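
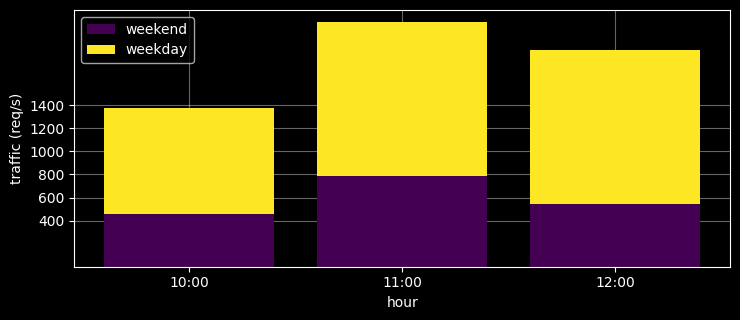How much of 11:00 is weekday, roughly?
≈ 1400

weekday top ≈ 2200, bottom ≈ 800; segment ≈ 1400.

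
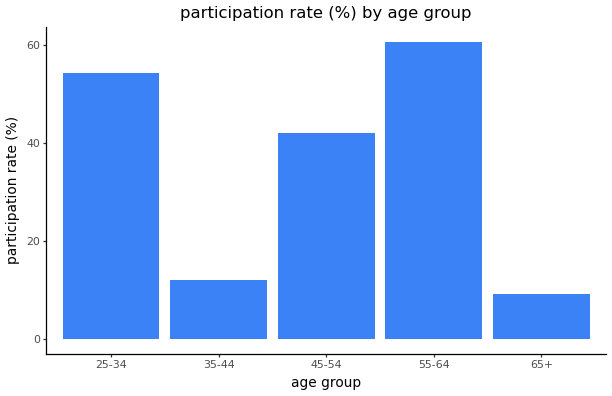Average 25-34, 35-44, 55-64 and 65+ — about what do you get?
(50 + 10 + 60 + 10) / 4 ≈ 32.

≈ 32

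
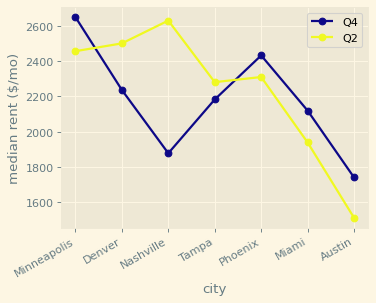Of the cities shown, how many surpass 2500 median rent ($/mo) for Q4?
1

Above 2500: Minneapolis.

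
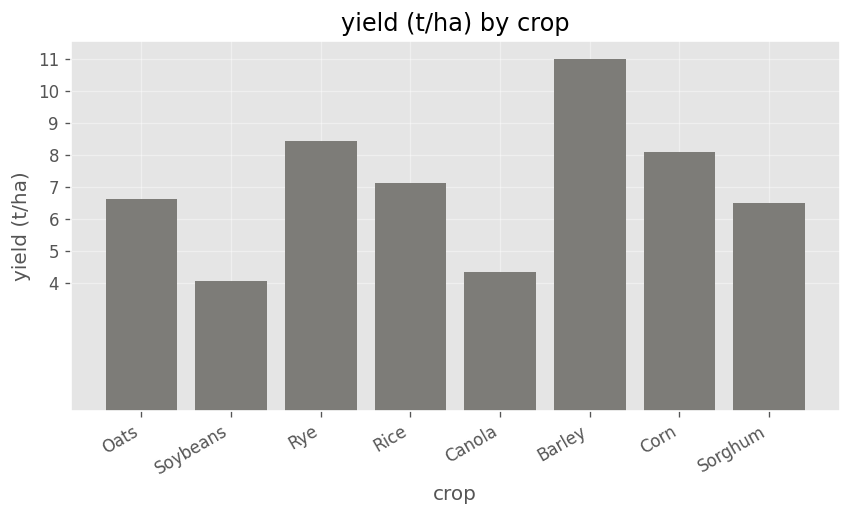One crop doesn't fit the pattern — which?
Barley

Barley ≈ 11; the rest sit between ≈ 4 and ≈ 8.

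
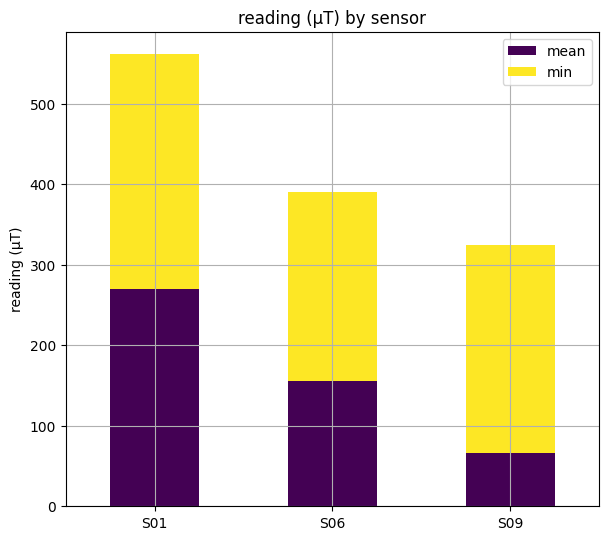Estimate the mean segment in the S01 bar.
mean top ≈ 250, bottom ≈ 0; segment ≈ 250.

≈ 250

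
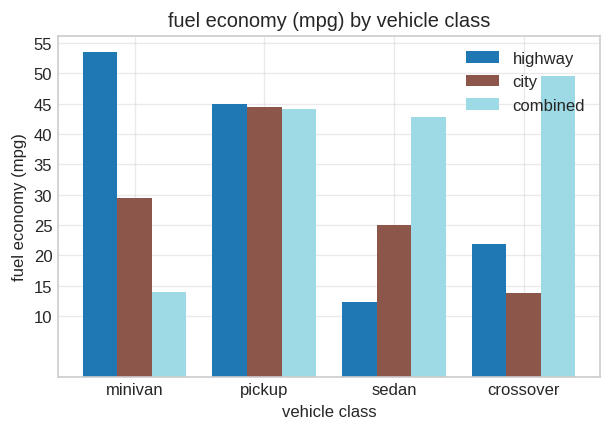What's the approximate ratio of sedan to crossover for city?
≈ 1.67×

sedan ≈ 25, crossover ≈ 15; 25/15 ≈ 1.67.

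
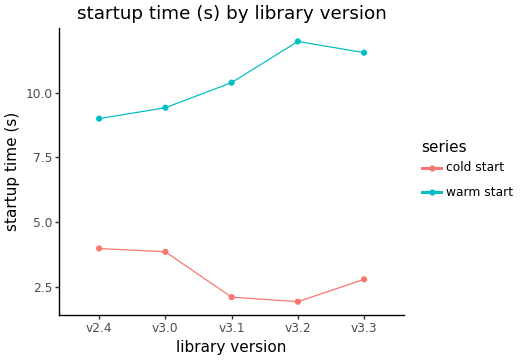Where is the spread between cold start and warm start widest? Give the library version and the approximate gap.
v3.2, ≈ 10 s

v3.2: cold start ≈ 2, warm start ≈ 12 → gap ≈ 10. Next-largest (v3.3) is only ≈ 9.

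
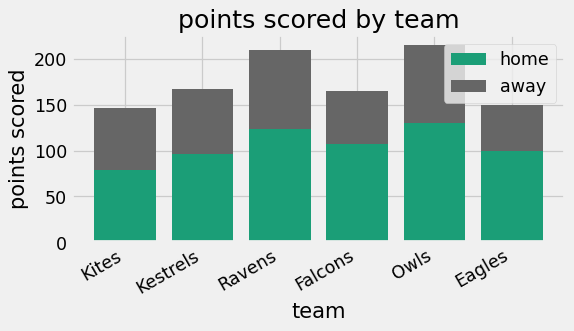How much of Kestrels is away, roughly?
≈ 60

away top ≈ 160, bottom ≈ 100; segment ≈ 60.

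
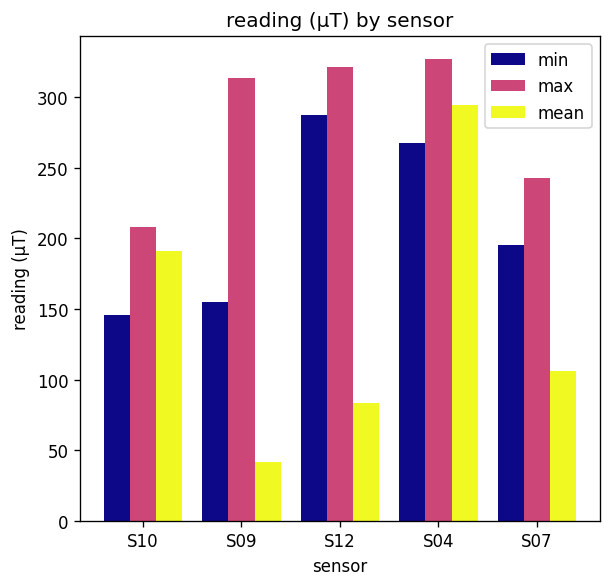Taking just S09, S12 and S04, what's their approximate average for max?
(300 + 300 + 350) / 3 ≈ 317.

≈ 317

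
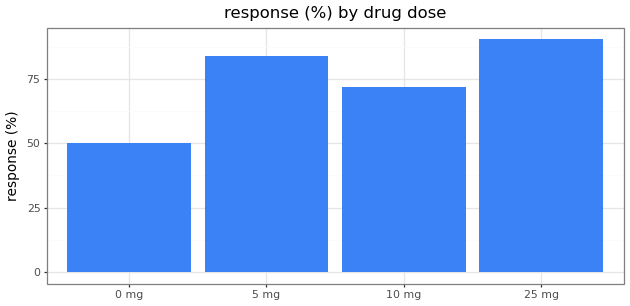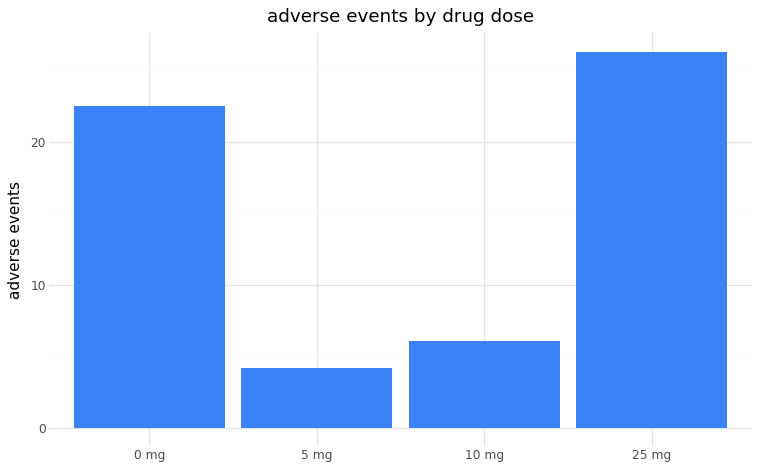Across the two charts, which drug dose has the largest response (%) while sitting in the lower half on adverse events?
5 mg

Chart 2 median adverse events ≈ 15; below-median drug doses: 5 mg, 10 mg. Among those, 5 mg has the highest response (%) (≈ 80).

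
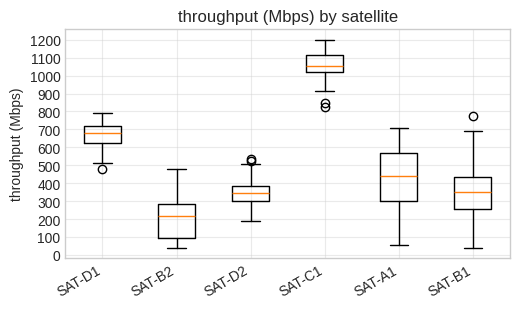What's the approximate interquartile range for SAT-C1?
≈ 100

Q3 ≈ 1100, Q1 ≈ 1000; IQR ≈ 100.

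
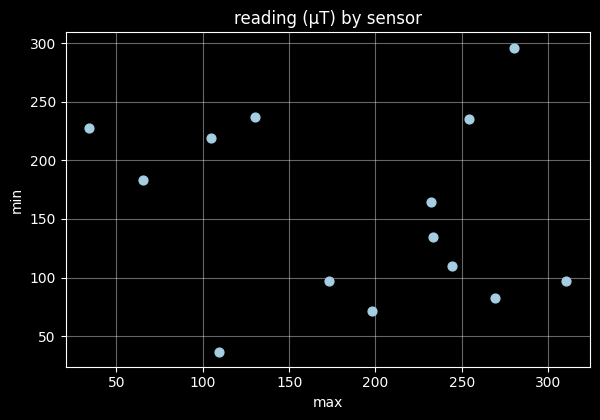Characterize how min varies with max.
Points are roughly uncorrelated; weak (|r| ≈ 0.1).

no clear correlation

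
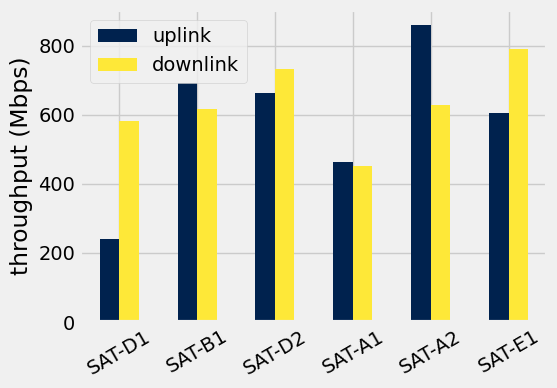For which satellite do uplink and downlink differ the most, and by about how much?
SAT-D1, ≈ 400 Mbps

SAT-D1: uplink ≈ 200, downlink ≈ 600 → gap ≈ 400. Next-largest (SAT-A2) is only ≈ 300.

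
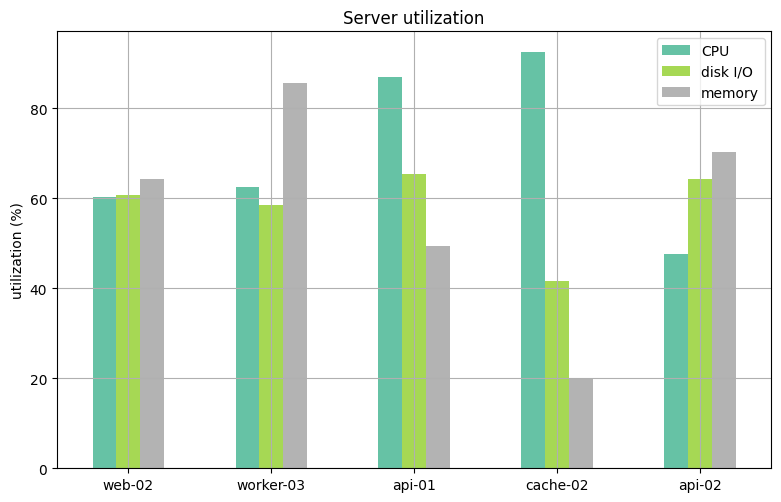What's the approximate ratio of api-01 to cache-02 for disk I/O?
≈ 1.75×

api-01 ≈ 70, cache-02 ≈ 40; 70/40 ≈ 1.75.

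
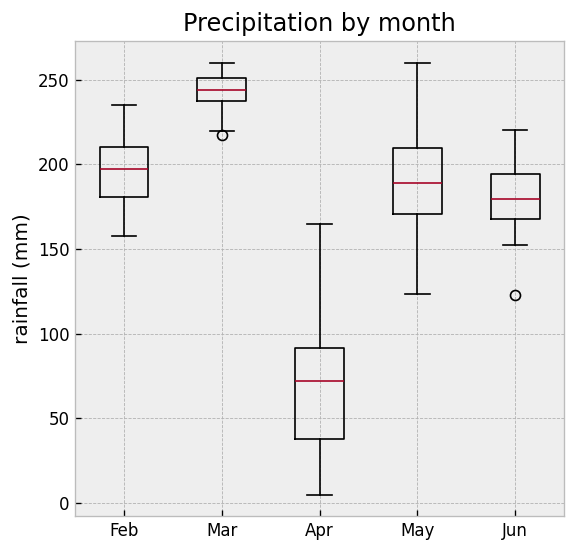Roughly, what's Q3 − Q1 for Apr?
Q3 ≈ 100, Q1 ≈ 40; IQR ≈ 60.

≈ 60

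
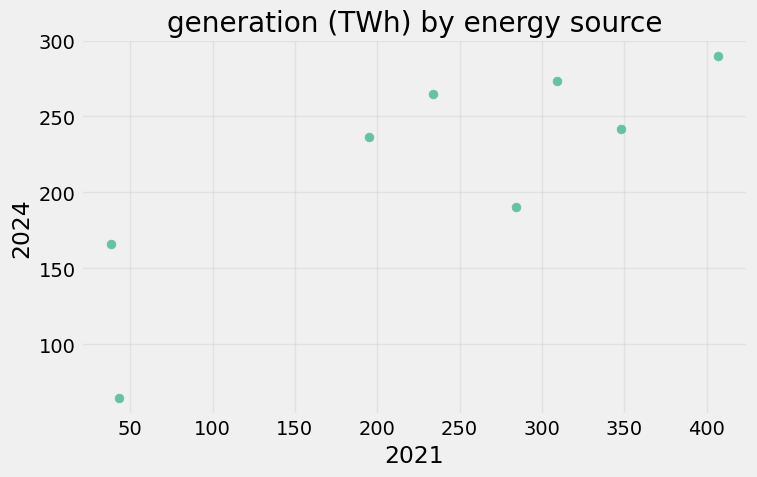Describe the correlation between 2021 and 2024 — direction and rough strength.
positive, strong

Points are positively correlated; strong (|r| ≈ 0.8).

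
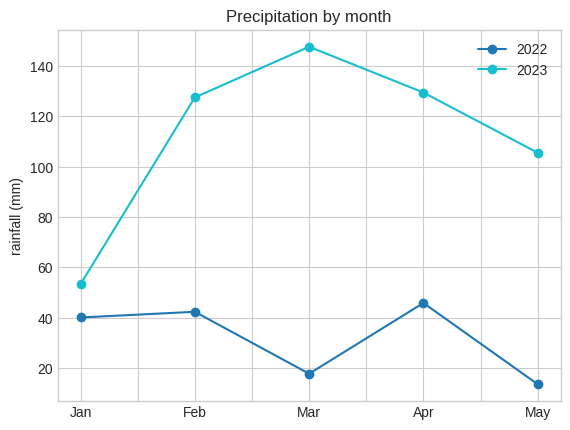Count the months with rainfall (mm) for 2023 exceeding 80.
4

Above 80: Feb, Mar, Apr, May.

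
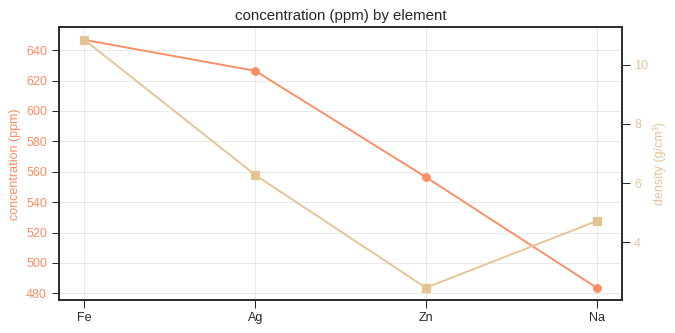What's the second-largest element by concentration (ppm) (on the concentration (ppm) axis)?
Top 3 (on the concentration (ppm) axis): Fe ≈ 640, Ag ≈ 620, Zn ≈ 560.

Ag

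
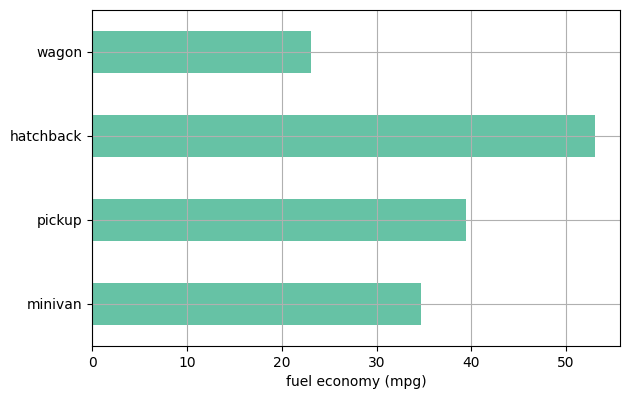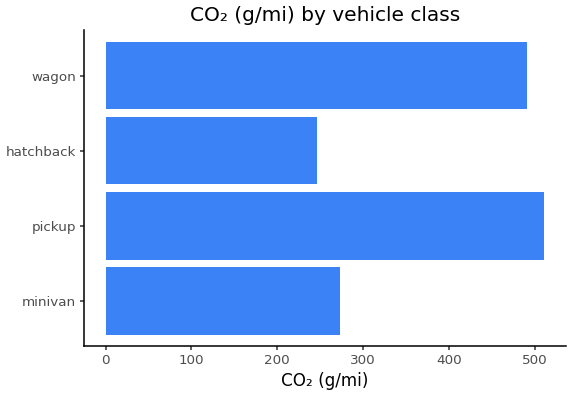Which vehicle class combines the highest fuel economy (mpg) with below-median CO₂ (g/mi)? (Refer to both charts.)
Chart 2 median CO₂ (g/mi) ≈ 400; below-median vehicle classes: minivan, hatchback. Among those, hatchback has the highest fuel economy (mpg) (≈ 55).

hatchback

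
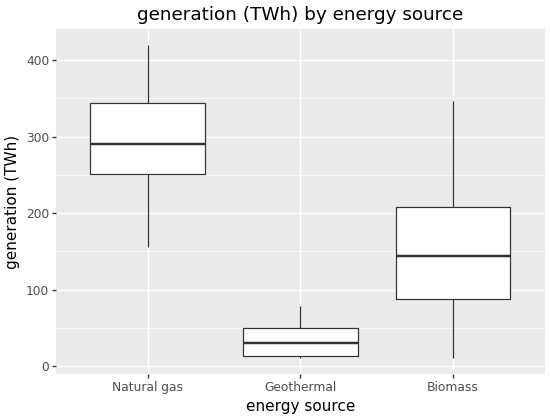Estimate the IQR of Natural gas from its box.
≈ 100

Q3 ≈ 350, Q1 ≈ 250; IQR ≈ 100.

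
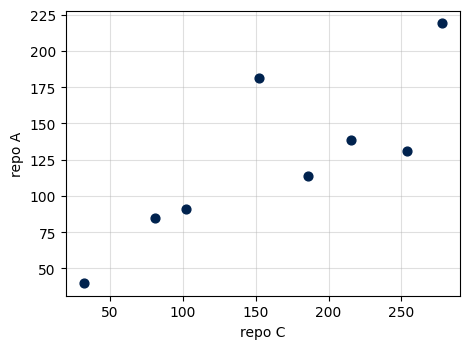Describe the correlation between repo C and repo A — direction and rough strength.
positive, strong

Points are positively correlated; strong (|r| ≈ 0.8).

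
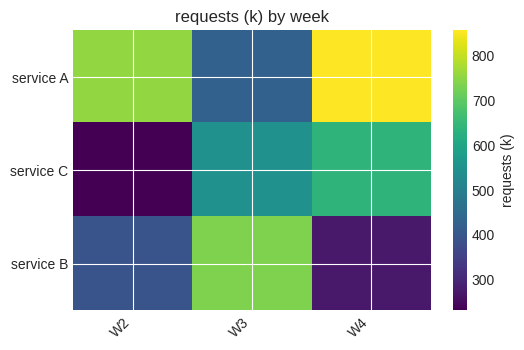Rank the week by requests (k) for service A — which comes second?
W2

Top 3 for service A: W4 ≈ 900, W2 ≈ 800, W3 ≈ 400.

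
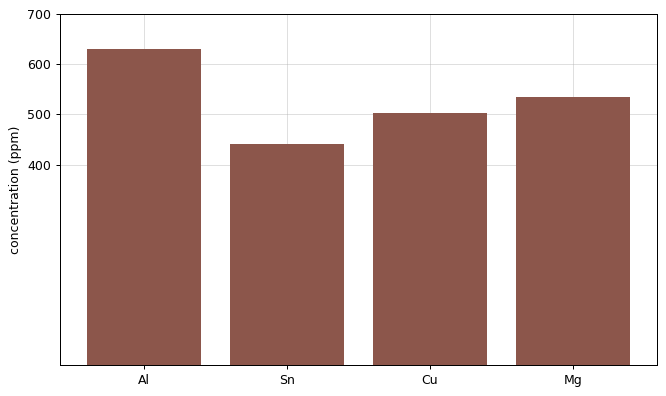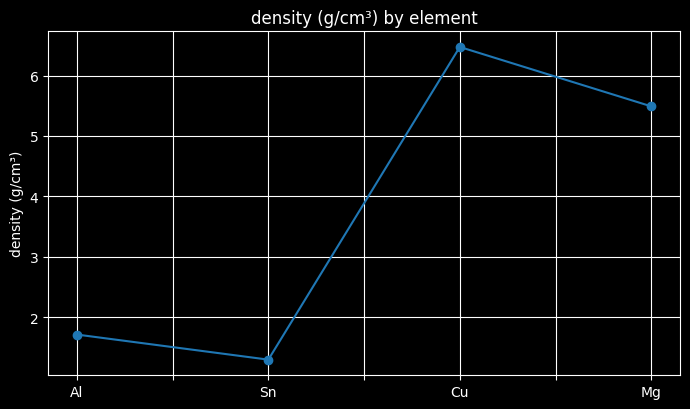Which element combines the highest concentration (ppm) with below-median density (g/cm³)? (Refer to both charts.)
Al

Chart 2 median density (g/cm³) ≈ 4; below-median elements: Al, Sn. Among those, Al has the highest concentration (ppm) (≈ 600).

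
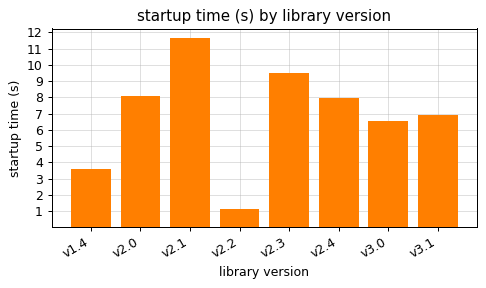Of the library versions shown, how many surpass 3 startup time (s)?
7

Above 3: v1.4, v2.0, v2.1, v2.3, v2.4, v3.0, v3.1.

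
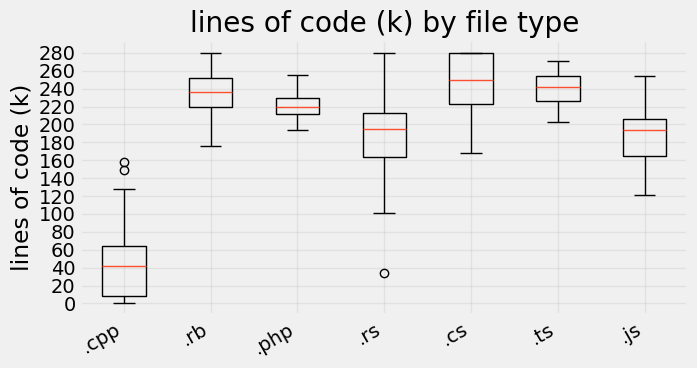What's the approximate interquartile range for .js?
≈ 40

Q3 ≈ 200, Q1 ≈ 160; IQR ≈ 40.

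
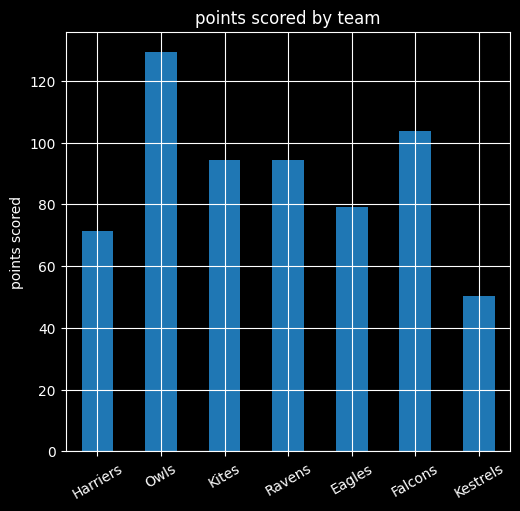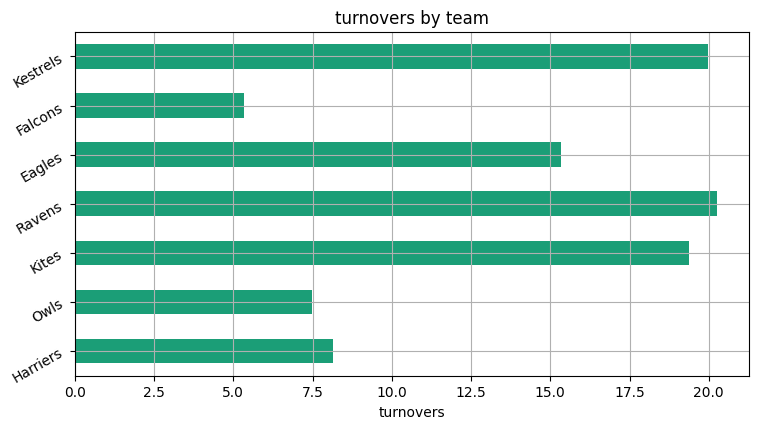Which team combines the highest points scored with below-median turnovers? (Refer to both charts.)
Owls

Chart 2 median turnovers ≈ 16; below-median teams: Harriers, Owls, Falcons. Among those, Owls has the highest points scored (≈ 120).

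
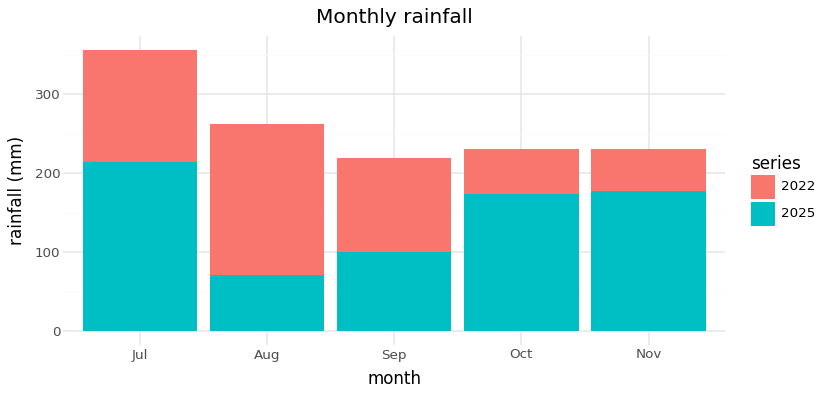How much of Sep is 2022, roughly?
2022 top ≈ 200, bottom ≈ 100; segment ≈ 100.

≈ 100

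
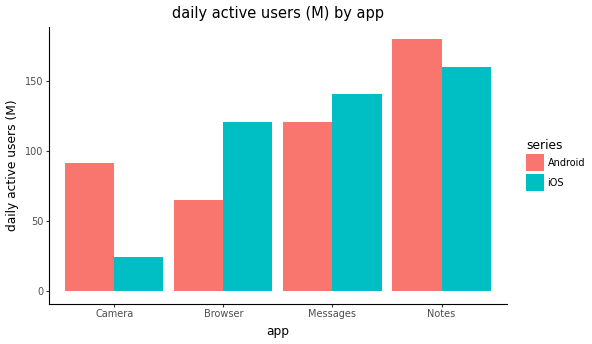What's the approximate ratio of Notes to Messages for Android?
Notes ≈ 180, Messages ≈ 120; 180/120 ≈ 1.5.

≈ 1.5×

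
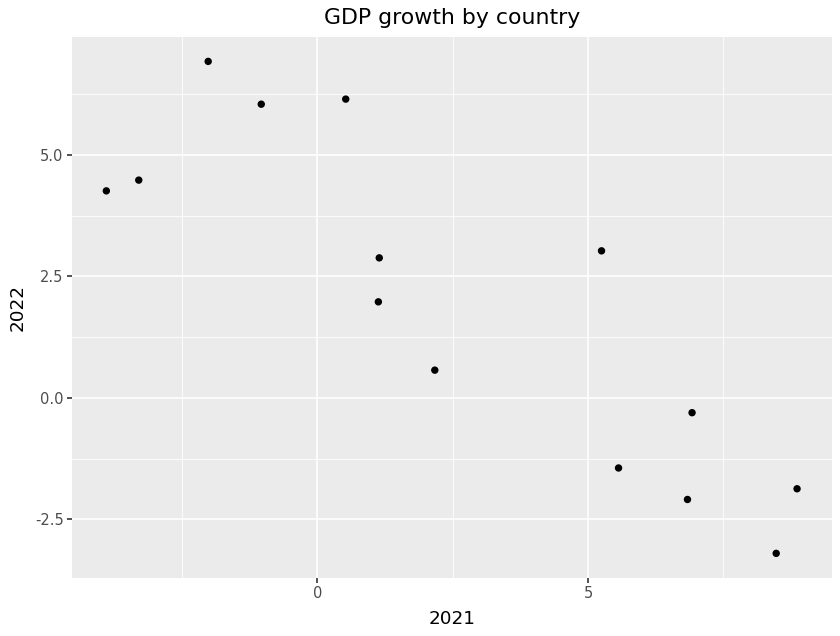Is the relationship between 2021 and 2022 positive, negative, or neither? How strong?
Points are negatively correlated; strong (|r| ≈ 0.9).

negative, strong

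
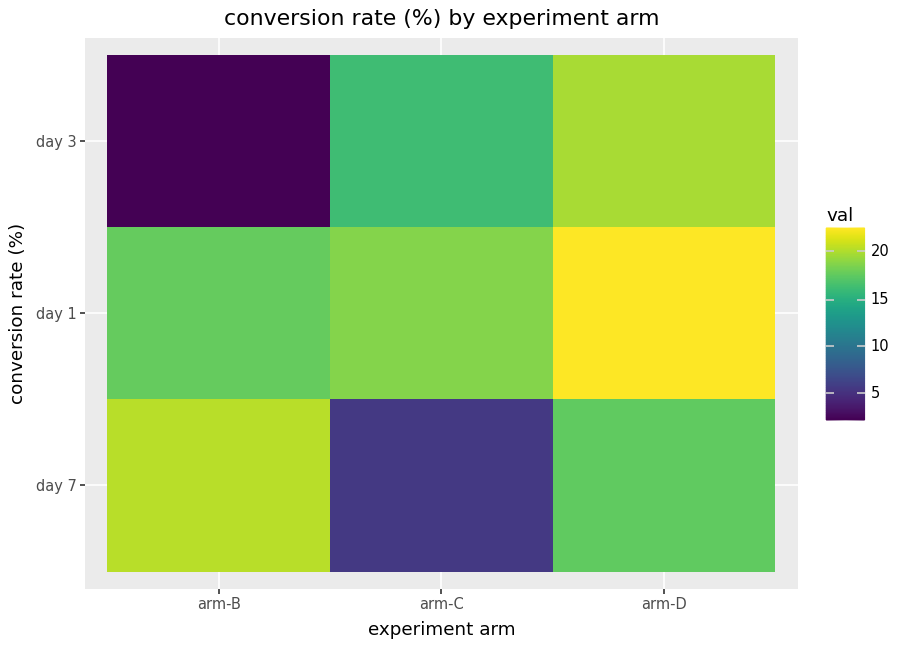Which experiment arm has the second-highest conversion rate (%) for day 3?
arm-C

Top 3 for day 3: arm-D ≈ 20, arm-C ≈ 16, arm-B ≈ 2.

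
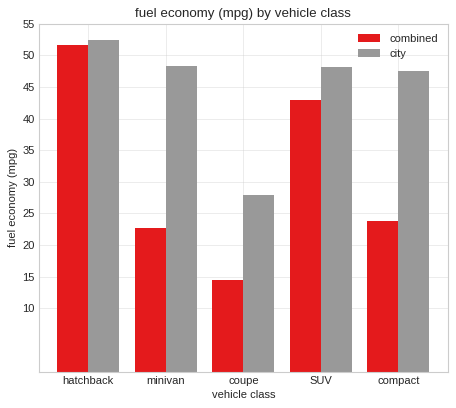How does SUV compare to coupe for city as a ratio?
SUV ≈ 50, coupe ≈ 30; 50/30 ≈ 1.67.

≈ 1.67×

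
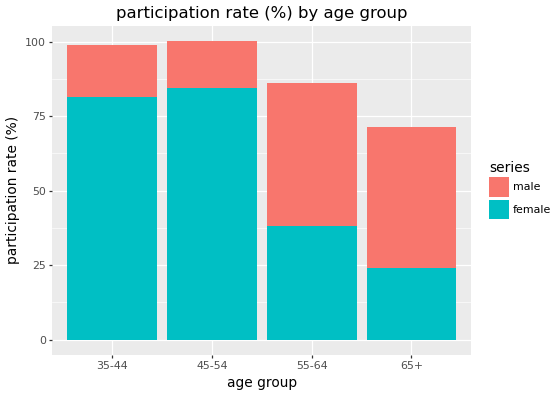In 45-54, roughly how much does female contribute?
≈ 80

female top ≈ 80, bottom ≈ 0; segment ≈ 80.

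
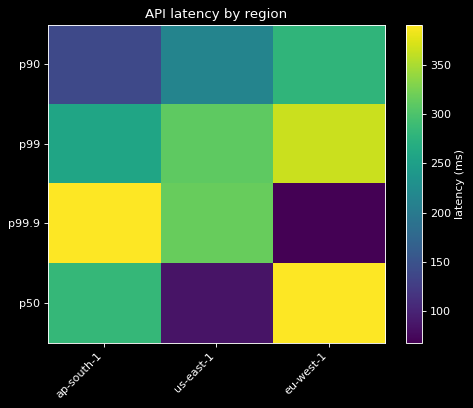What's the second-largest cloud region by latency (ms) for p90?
us-east-1

Top 3 for p90: eu-west-1 ≈ 300, us-east-1 ≈ 200, ap-south-1 ≈ 150.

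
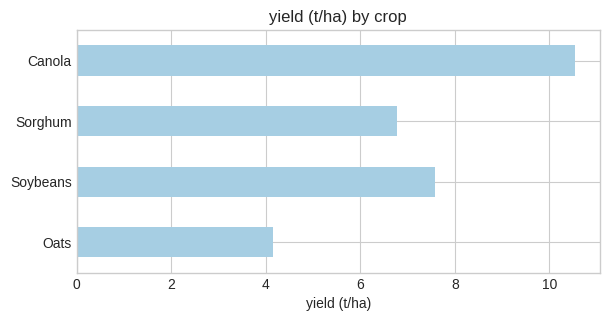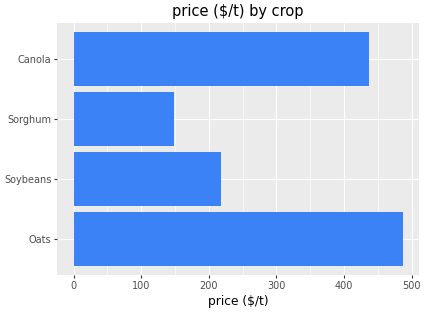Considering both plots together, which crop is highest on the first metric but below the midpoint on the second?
Soybeans

Chart 2 median price ($/t) ≈ 350; below-median crops: Soybeans, Sorghum. Among those, Soybeans has the highest yield (t/ha) (≈ 8).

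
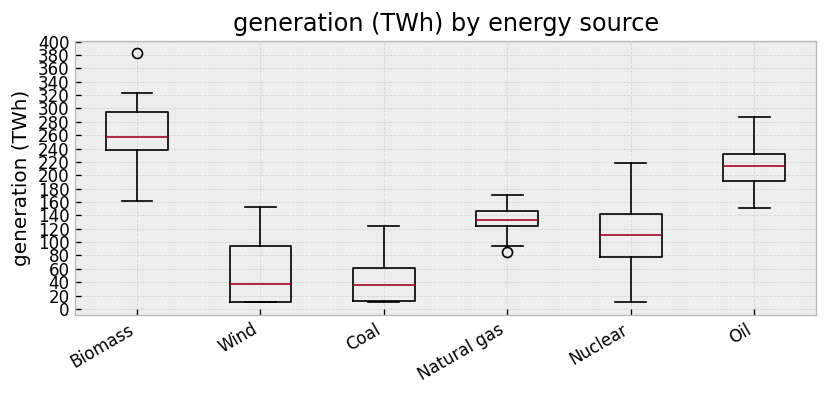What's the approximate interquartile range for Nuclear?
≈ 60

Q3 ≈ 140, Q1 ≈ 80; IQR ≈ 60.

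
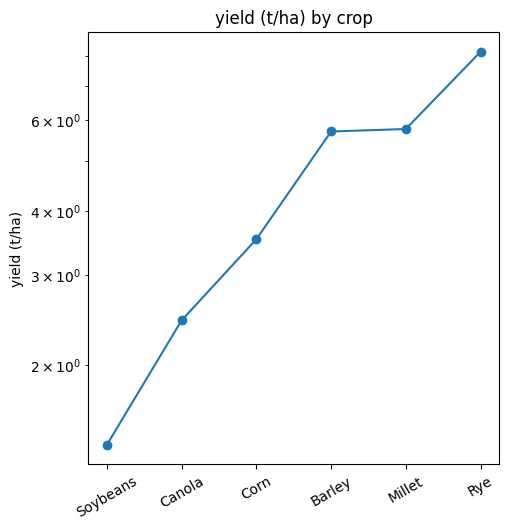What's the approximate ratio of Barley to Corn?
Barley ≈ 6, Corn ≈ 4; 6/4 ≈ 1.5.

≈ 1.5×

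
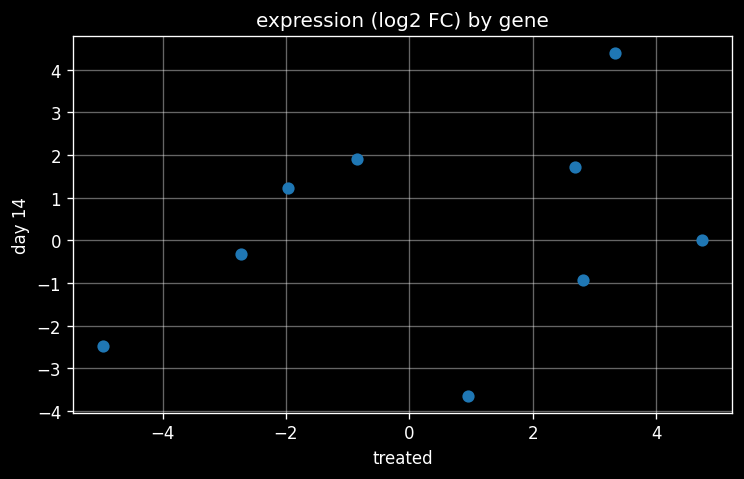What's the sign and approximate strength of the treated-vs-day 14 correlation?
positive, weak

Points are positively correlated; weak (|r| ≈ 0.3).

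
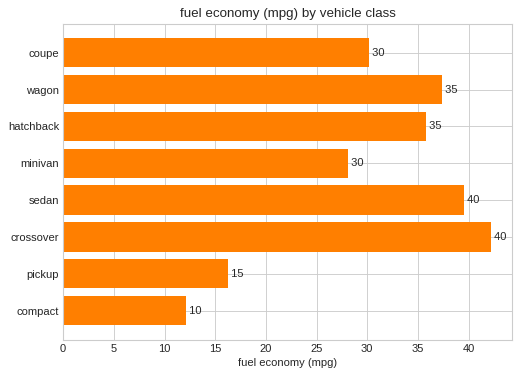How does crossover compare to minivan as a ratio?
crossover ≈ 40, minivan ≈ 30; 40/30 ≈ 1.33.

≈ 1.33×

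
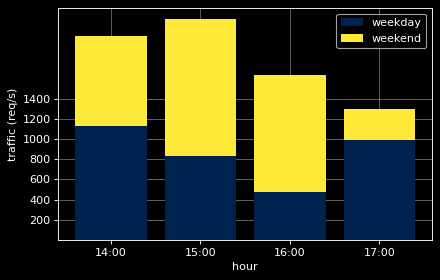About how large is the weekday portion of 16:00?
≈ 400

weekday top ≈ 400, bottom ≈ 0; segment ≈ 400.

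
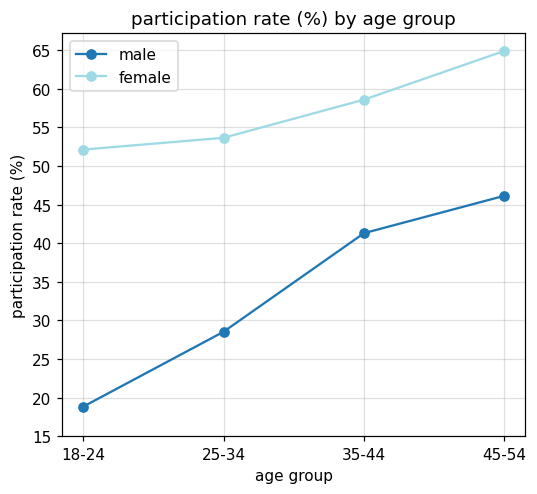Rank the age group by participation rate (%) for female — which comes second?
Top 3 for female: 45-54 ≈ 65, 35-44 ≈ 60, 25-34 ≈ 55.

35-44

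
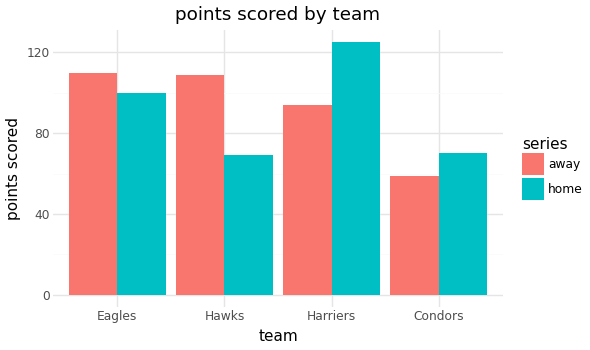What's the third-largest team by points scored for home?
Condors

Top 4 for home: Harriers ≈ 120, Eagles ≈ 100, Condors ≈ 80, Hawks ≈ 60.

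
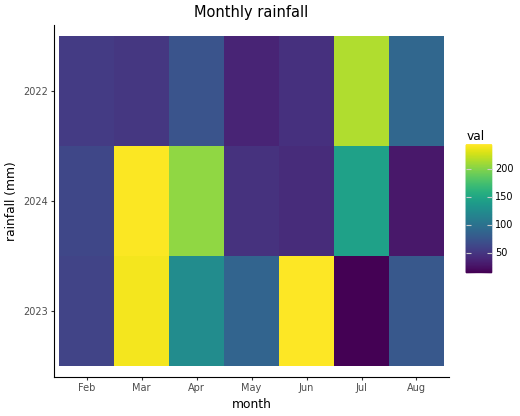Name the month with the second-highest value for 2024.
Top 3 for 2024: Mar ≈ 240, Apr ≈ 200, Jul ≈ 140.

Apr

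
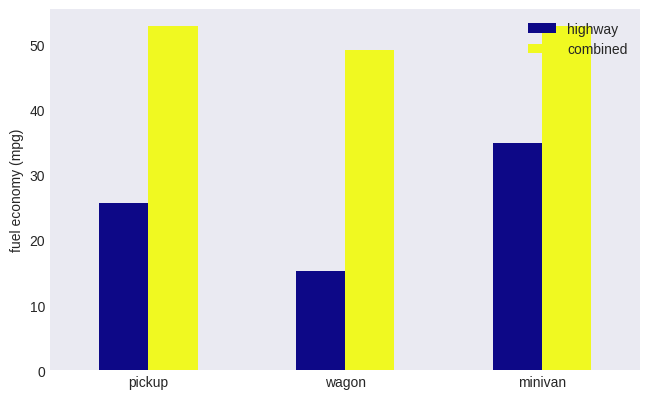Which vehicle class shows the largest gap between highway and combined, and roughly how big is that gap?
wagon: highway ≈ 15, combined ≈ 50 → gap ≈ 35. Next-largest (pickup) is only ≈ 30.

wagon, ≈ 35 mpg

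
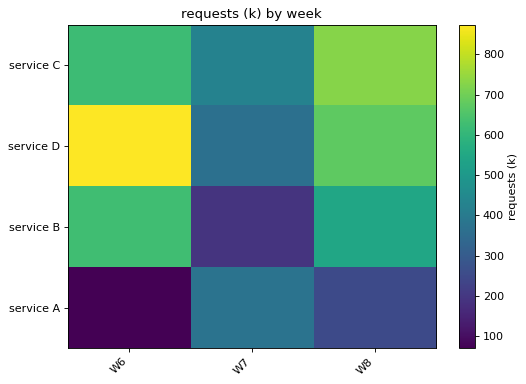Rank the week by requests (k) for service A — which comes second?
Top 3 for service A: W7 ≈ 400, W8 ≈ 300, W6 ≈ 100.

W8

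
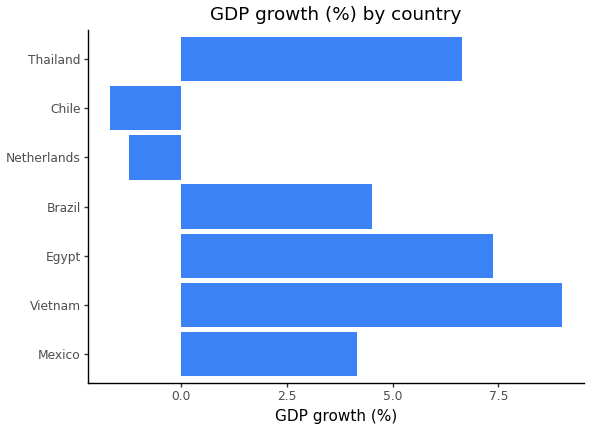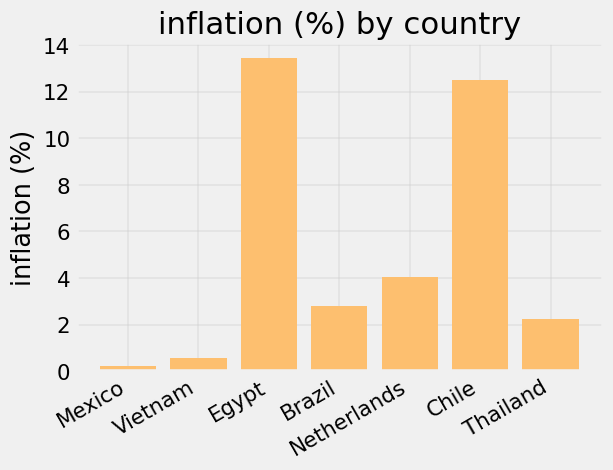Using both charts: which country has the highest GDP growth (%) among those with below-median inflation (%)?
Chart 2 median inflation (%) ≈ 2; below-median countries: Mexico, Vietnam, Thailand. Among those, Vietnam has the highest GDP growth (%) (≈ 9).

Vietnam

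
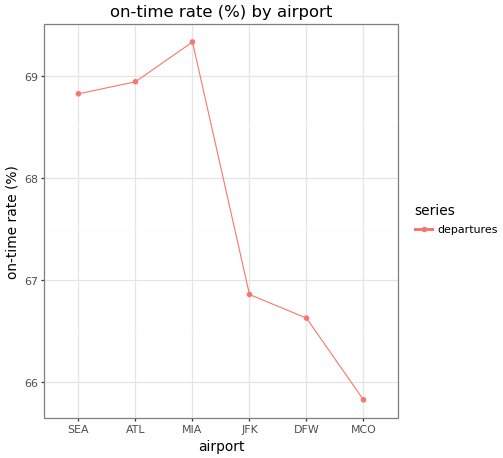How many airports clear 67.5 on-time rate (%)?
Above 67.5: SEA, ATL, MIA.

3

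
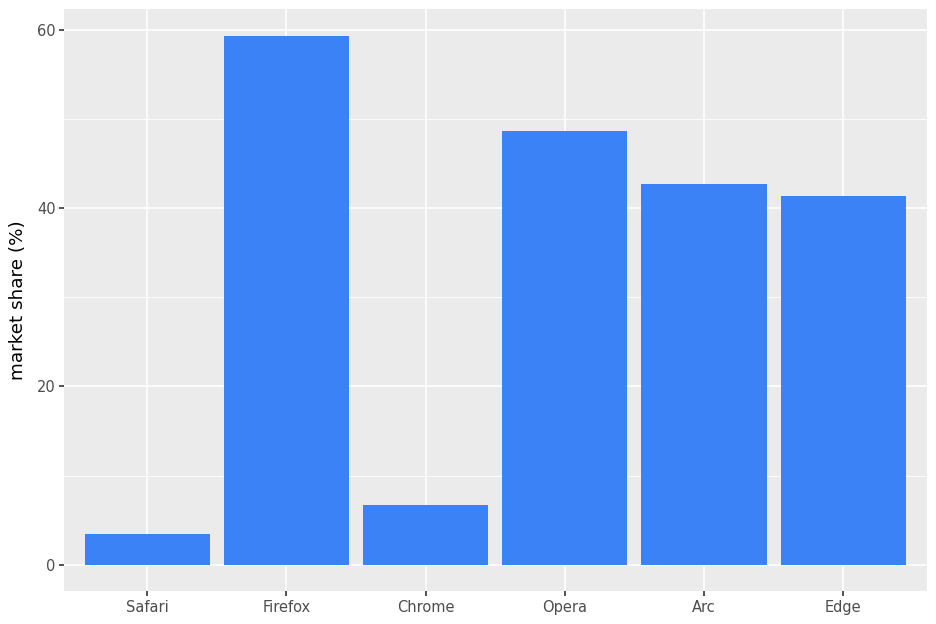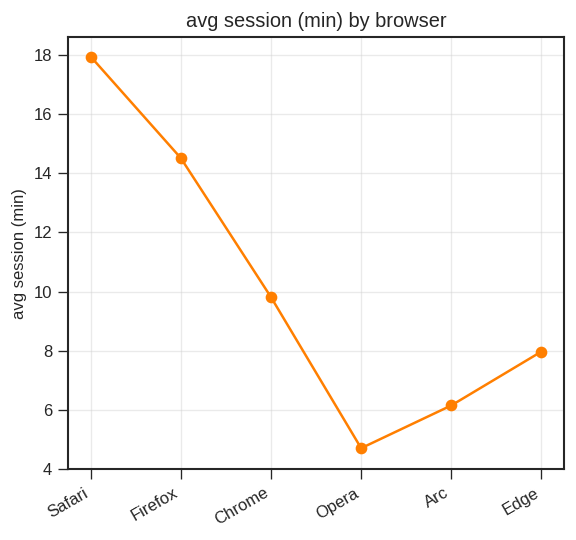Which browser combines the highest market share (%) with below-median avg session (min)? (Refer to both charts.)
Opera

Chart 2 median avg session (min) ≈ 8; below-median browsers: Opera, Arc, Edge. Among those, Opera has the highest market share (%) (≈ 50).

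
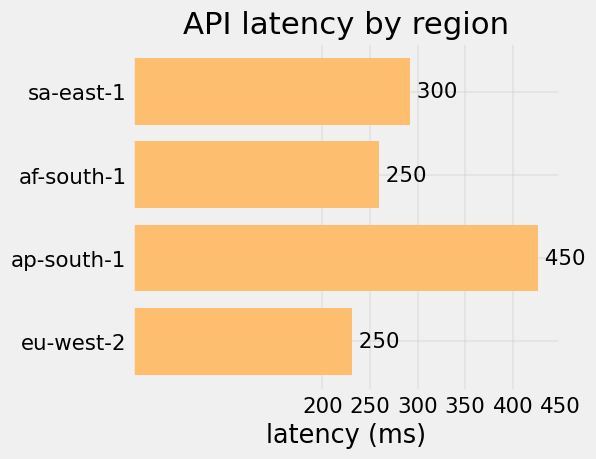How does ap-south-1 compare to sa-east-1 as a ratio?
ap-south-1 ≈ 450, sa-east-1 ≈ 300; 450/300 ≈ 1.5.

≈ 1.5×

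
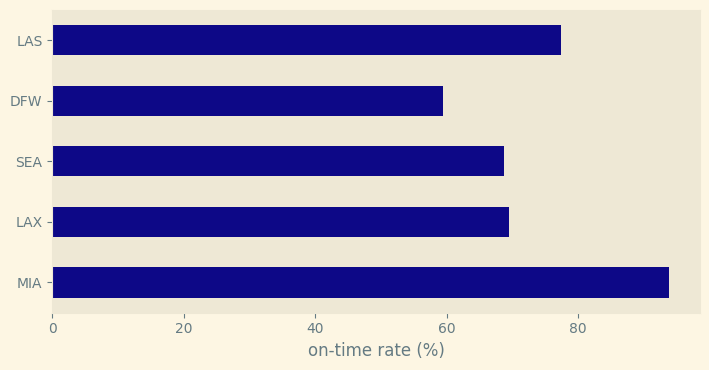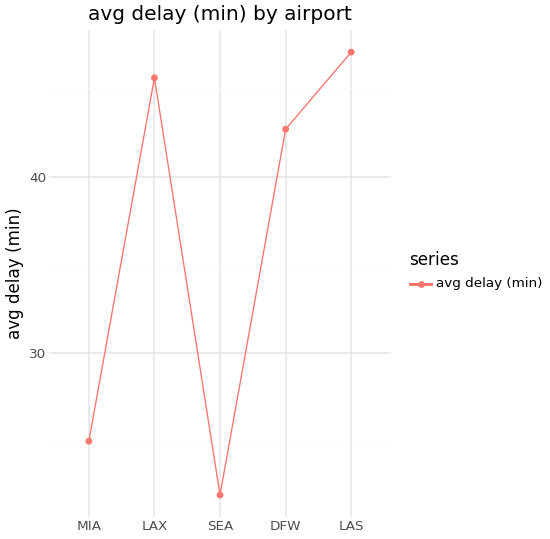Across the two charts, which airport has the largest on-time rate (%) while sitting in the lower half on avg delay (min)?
MIA

Chart 2 median avg delay (min) ≈ 45; below-median airports: MIA, SEA. Among those, MIA has the highest on-time rate (%) (≈ 90).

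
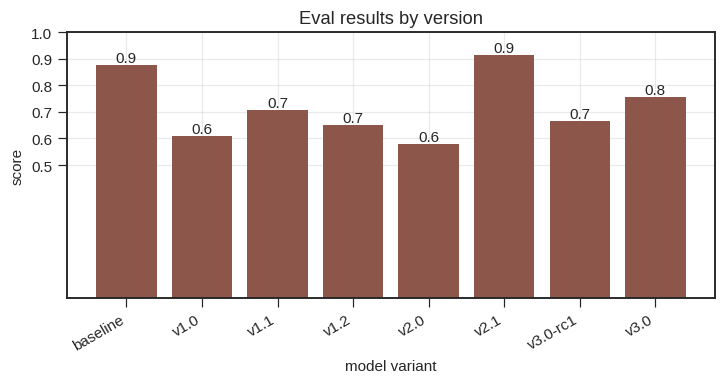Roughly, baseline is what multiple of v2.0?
≈ 1.5×

baseline ≈ 0.9, v2.0 ≈ 0.6; 0.9/0.6 ≈ 1.5.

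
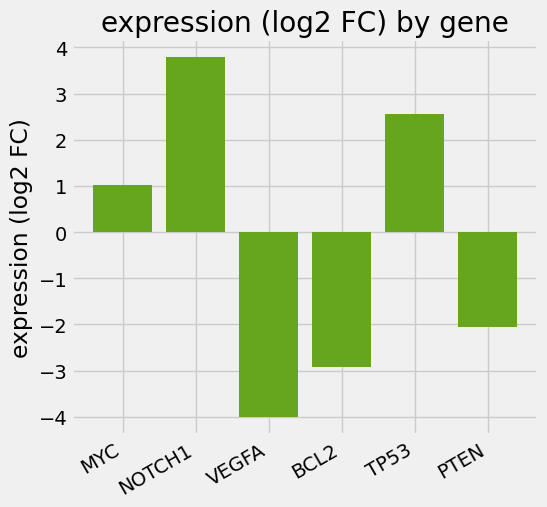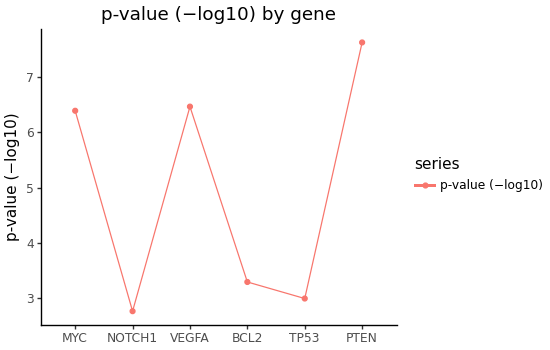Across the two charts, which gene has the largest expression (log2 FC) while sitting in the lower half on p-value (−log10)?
NOTCH1

Chart 2 median p-value (−log10) ≈ 5; below-median genes: NOTCH1, BCL2, TP53. Among those, NOTCH1 has the highest expression (log2 FC) (≈ 4).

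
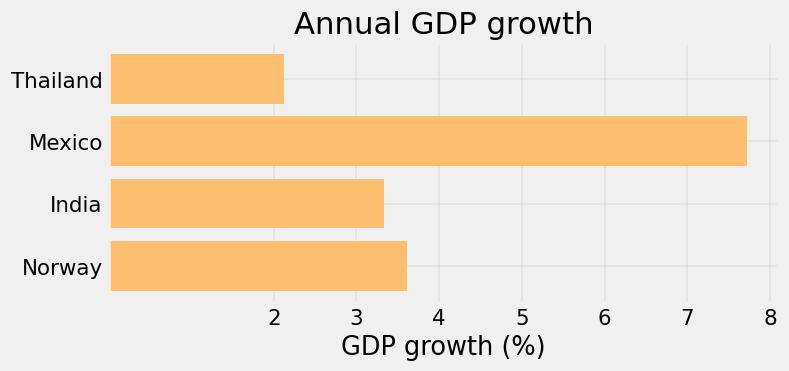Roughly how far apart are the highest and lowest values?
Max Mexico ≈ 8, min Thailand ≈ 2; range ≈ 6.

≈ 6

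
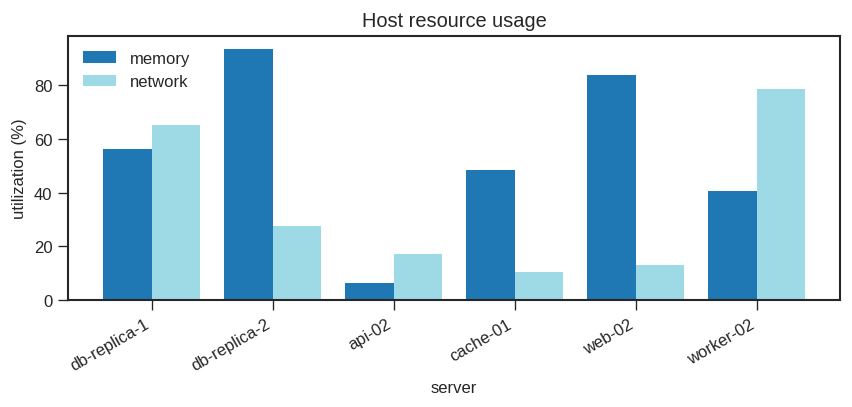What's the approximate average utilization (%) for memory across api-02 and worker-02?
≈ 25

(10 + 40) / 2 ≈ 25.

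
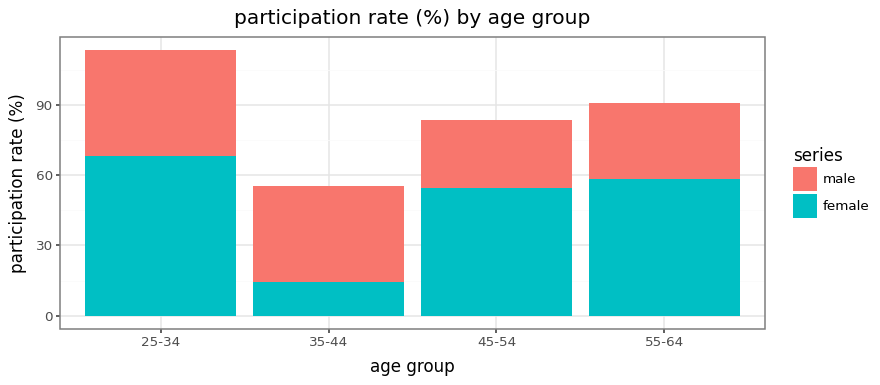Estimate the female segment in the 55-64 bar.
female top ≈ 60, bottom ≈ 0; segment ≈ 60.

≈ 60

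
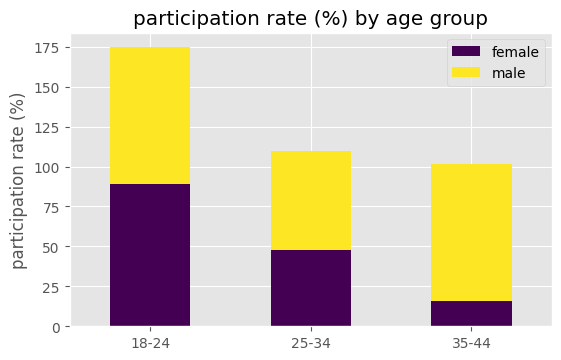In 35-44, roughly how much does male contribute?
≈ 80

male top ≈ 100, bottom ≈ 20; segment ≈ 80.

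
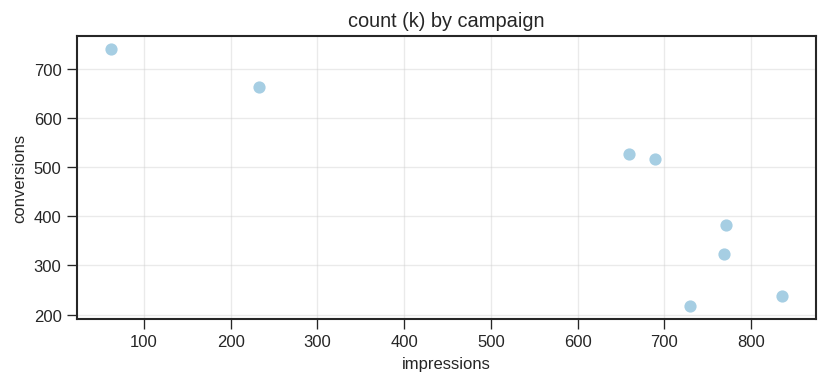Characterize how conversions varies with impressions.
negative, strong

Points are negatively correlated; strong (|r| ≈ 0.9).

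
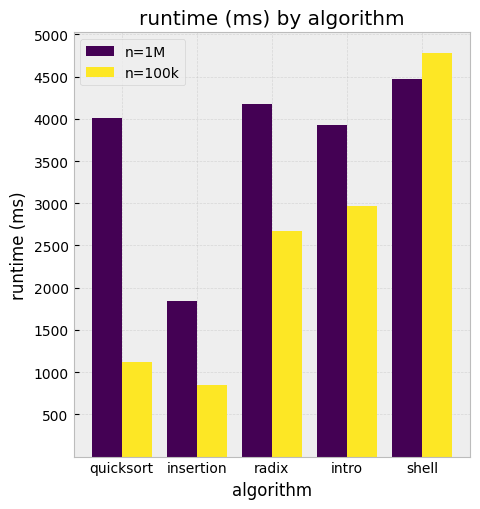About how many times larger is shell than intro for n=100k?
≈ 1.67×

shell ≈ 5000, intro ≈ 3000; 5000/3000 ≈ 1.67.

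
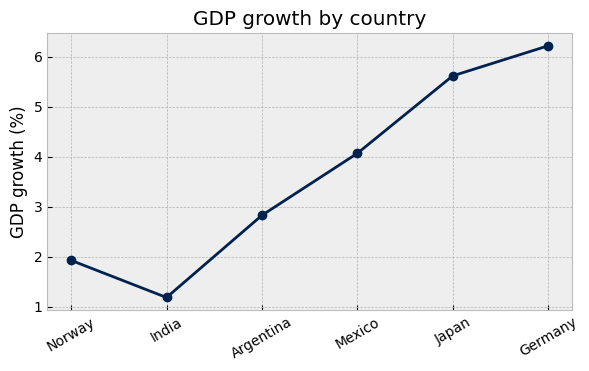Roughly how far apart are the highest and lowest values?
Max Germany ≈ 6.0, min India ≈ 1.0; range ≈ 5.0.

≈ 5.0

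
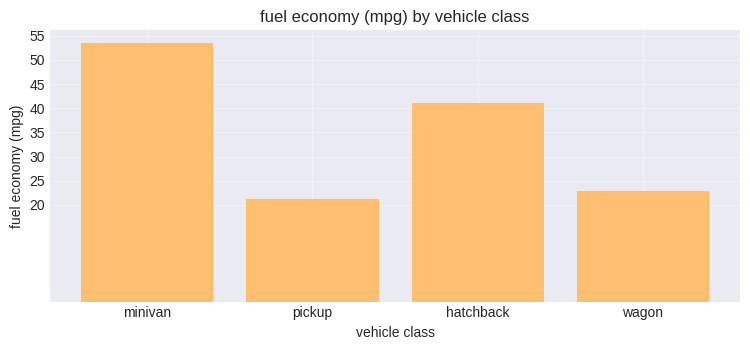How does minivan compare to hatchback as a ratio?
≈ 1.38×

minivan ≈ 55, hatchback ≈ 40; 55/40 ≈ 1.38.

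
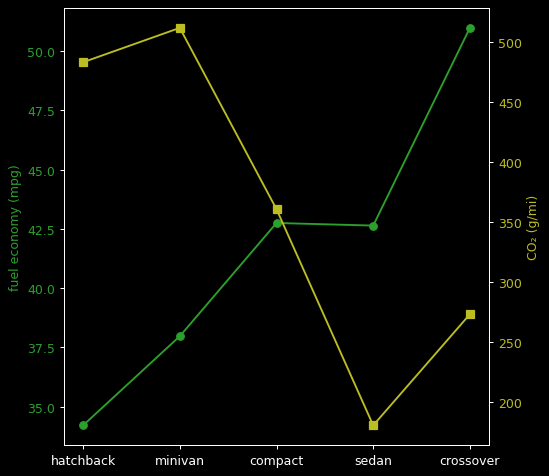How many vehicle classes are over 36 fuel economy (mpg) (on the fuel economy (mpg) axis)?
Above 36: minivan, compact, sedan, crossover.

4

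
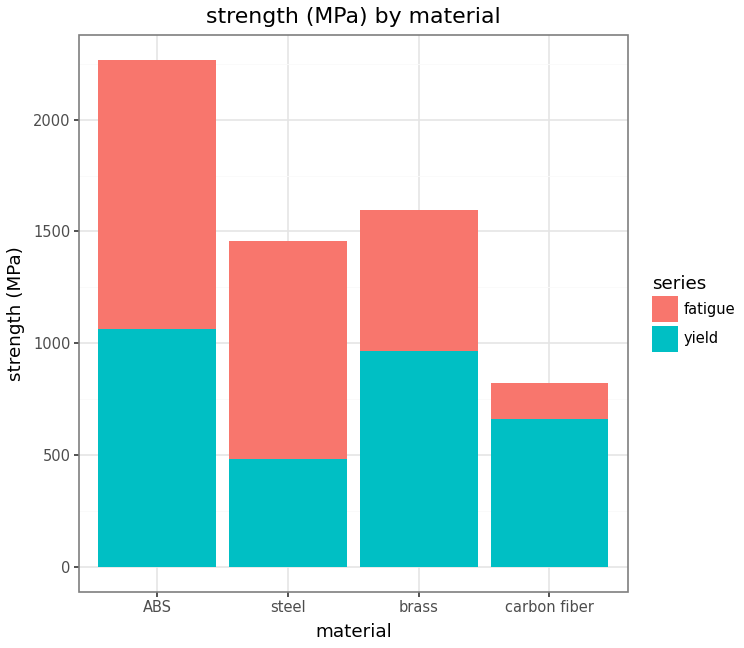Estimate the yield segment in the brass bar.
≈ 1000

yield top ≈ 1000, bottom ≈ 0; segment ≈ 1000.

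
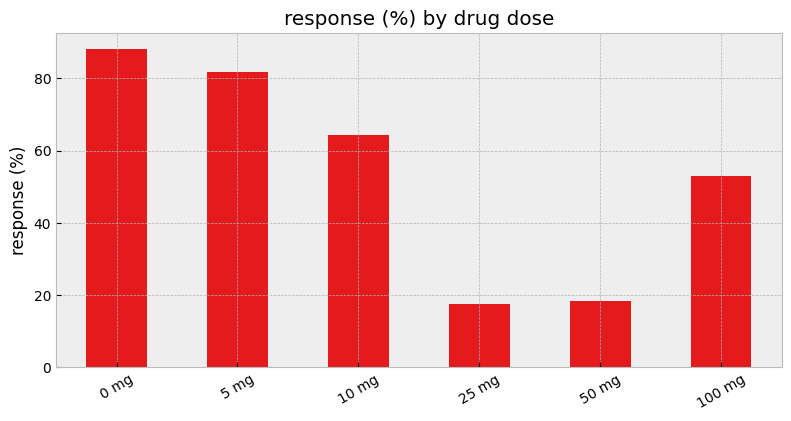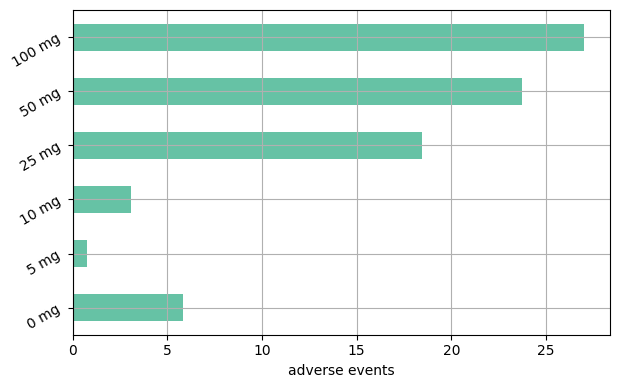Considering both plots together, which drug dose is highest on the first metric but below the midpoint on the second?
0 mg

Chart 2 median adverse events ≈ 10; below-median drug doses: 0 mg, 5 mg, 10 mg. Among those, 0 mg has the highest response (%) (≈ 90).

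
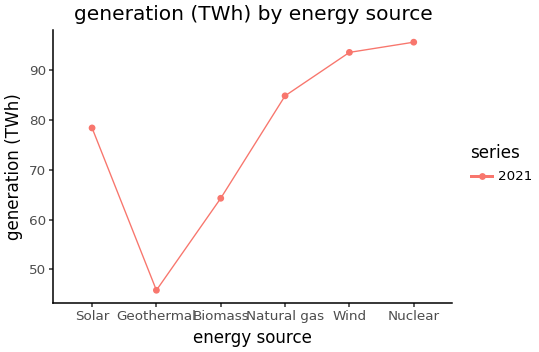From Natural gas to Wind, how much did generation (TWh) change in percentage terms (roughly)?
≈ +11.8%

Natural gas ≈ 85, Wind ≈ 95; (95 − 85) / 85 ≈ +11.8%.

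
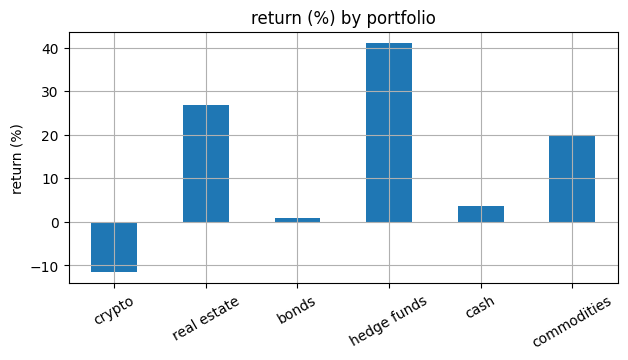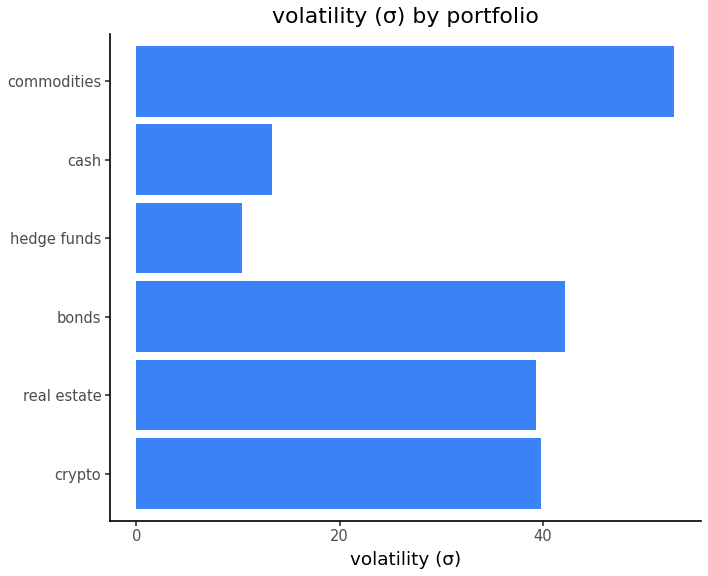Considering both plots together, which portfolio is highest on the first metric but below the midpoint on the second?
Chart 2 median volatility (σ) ≈ 40; below-median portfolios: real estate, hedge funds, cash. Among those, hedge funds has the highest return (%) (≈ 40).

hedge funds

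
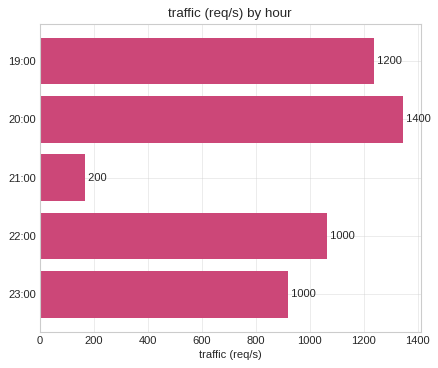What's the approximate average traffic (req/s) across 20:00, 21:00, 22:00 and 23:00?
(1400 + 200 + 1000 + 1000) / 4 ≈ 900.

≈ 900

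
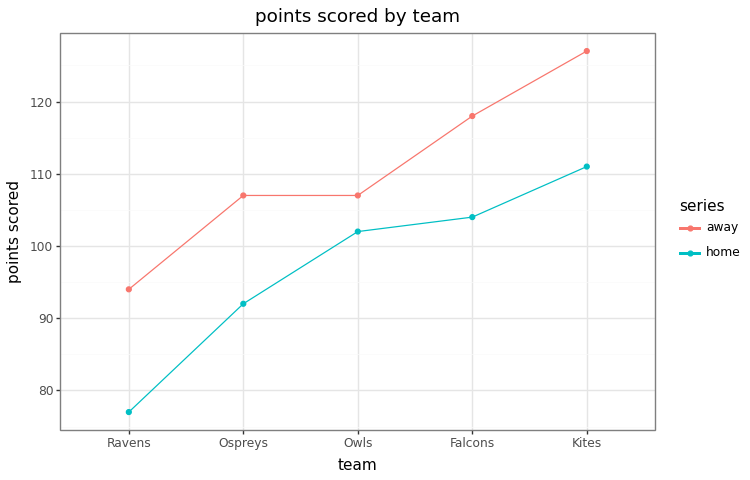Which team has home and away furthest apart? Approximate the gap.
Ravens, ≈ 20

Ravens: home ≈ 75, away ≈ 95 → gap ≈ 20. Next-largest (Kites) is only ≈ 15.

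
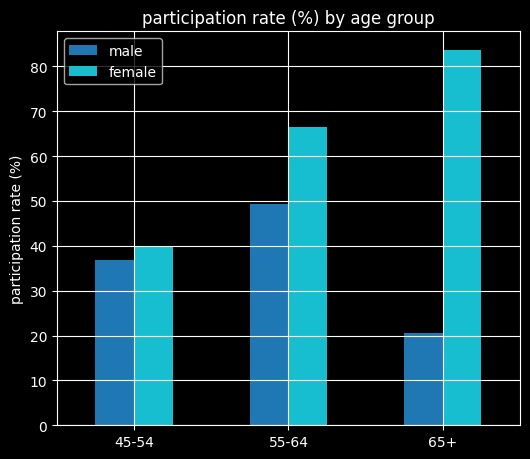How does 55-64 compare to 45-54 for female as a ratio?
≈ 1.75×

55-64 ≈ 70, 45-54 ≈ 40; 70/40 ≈ 1.75.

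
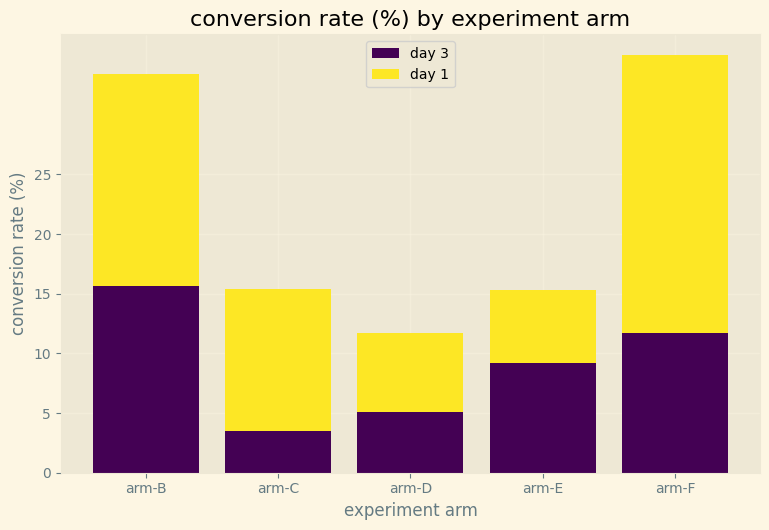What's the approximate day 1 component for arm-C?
day 1 top ≈ 15, bottom ≈ 5; segment ≈ 10.

≈ 10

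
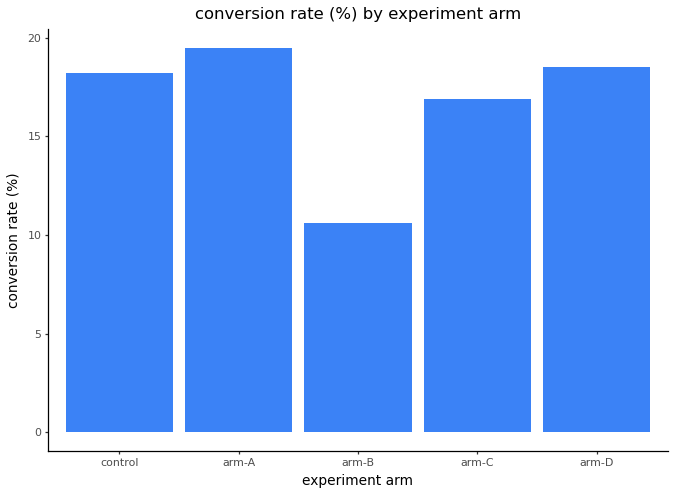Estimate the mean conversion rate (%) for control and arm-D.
(18 + 18) / 2 ≈ 18.

≈ 18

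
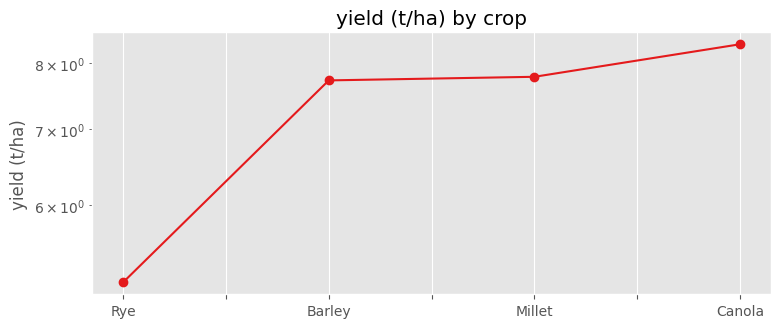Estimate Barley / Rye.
≈ 1.5×

Barley ≈ 7.5, Rye ≈ 5.0; 7.5/5.0 ≈ 1.5.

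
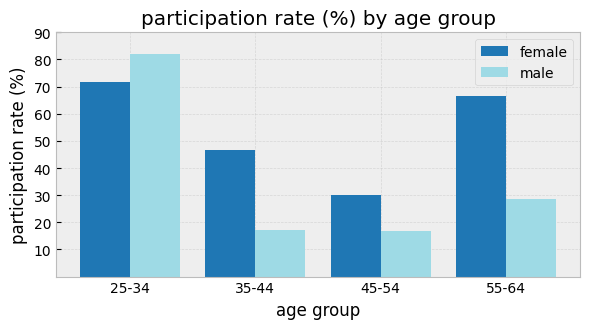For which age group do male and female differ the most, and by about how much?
55-64, ≈ 40 %

55-64: male ≈ 30, female ≈ 70 → gap ≈ 40. Next-largest (35-44) is only ≈ 30.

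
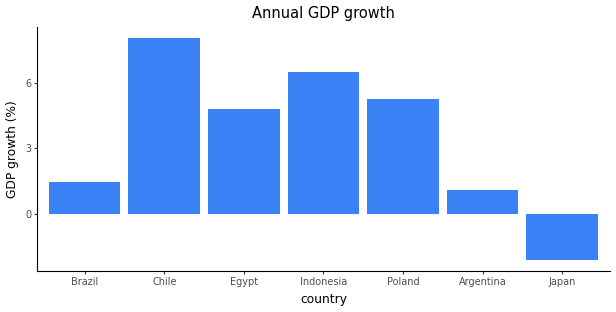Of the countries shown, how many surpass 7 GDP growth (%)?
1

Above 7: Chile.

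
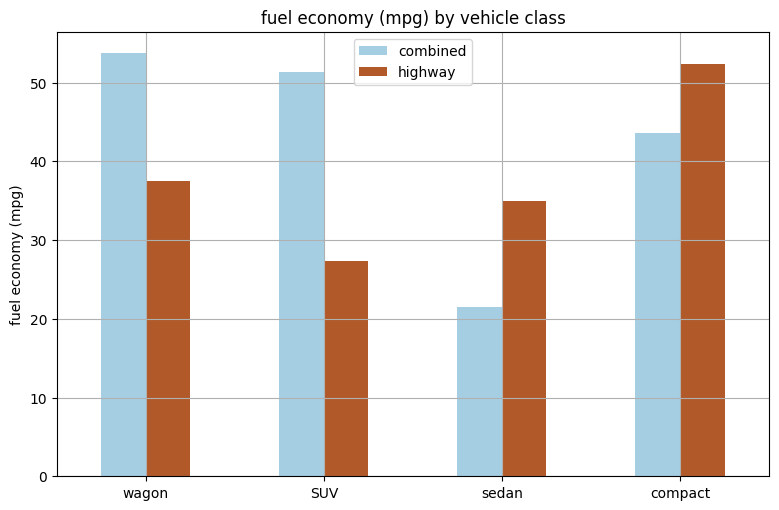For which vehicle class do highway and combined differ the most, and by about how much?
SUV, ≈ 25 mpg

SUV: highway ≈ 25, combined ≈ 50 → gap ≈ 25. Next-largest (wagon) is only ≈ 15.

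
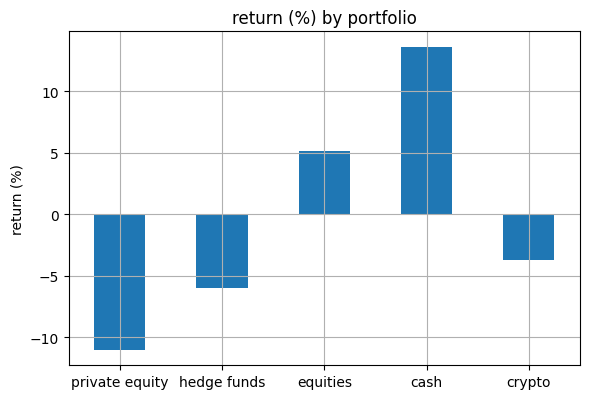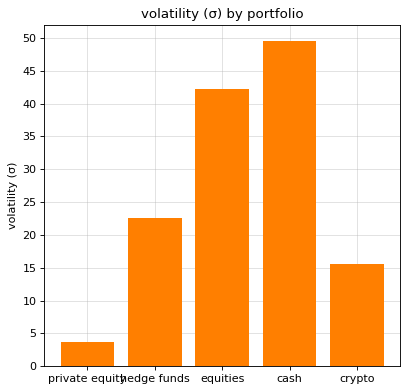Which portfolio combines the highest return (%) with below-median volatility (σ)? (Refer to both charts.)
crypto

Chart 2 median volatility (σ) ≈ 25; below-median portfolios: private equity, crypto. Among those, crypto has the highest return (%) (≈ -4).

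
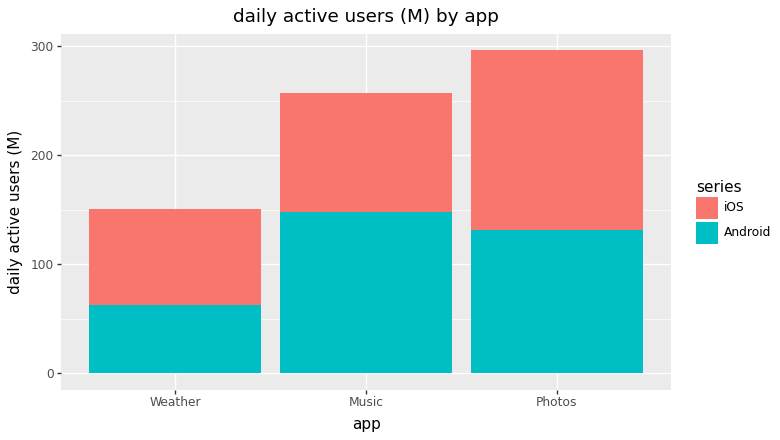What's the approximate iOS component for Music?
iOS top ≈ 250, bottom ≈ 150; segment ≈ 100.

≈ 100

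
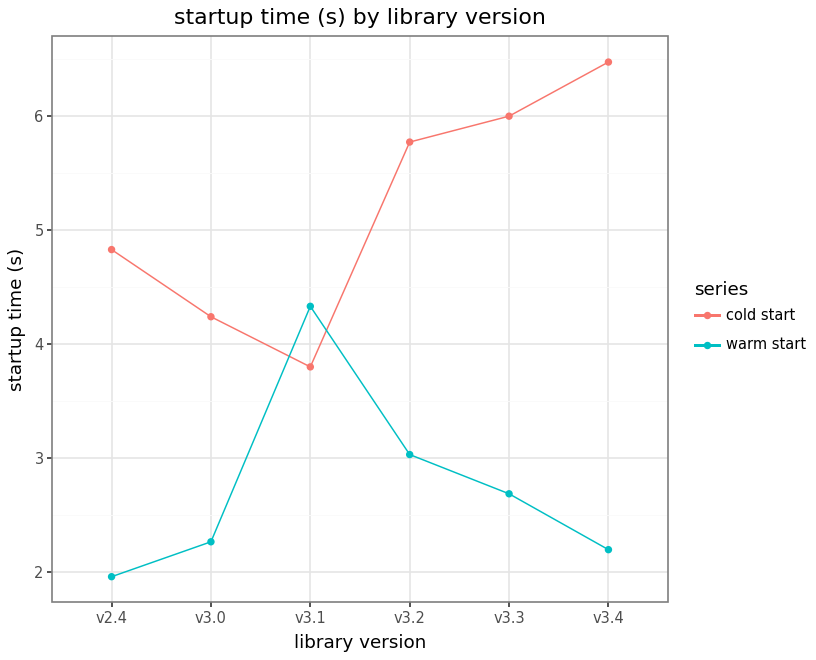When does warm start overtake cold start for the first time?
v3.0: warm start ≈ 2.5 vs cold start ≈ 4.0 (not yet); v3.1: warm start ≈ 4.5 vs cold start ≈ 4.0 (first crossover).

v3.1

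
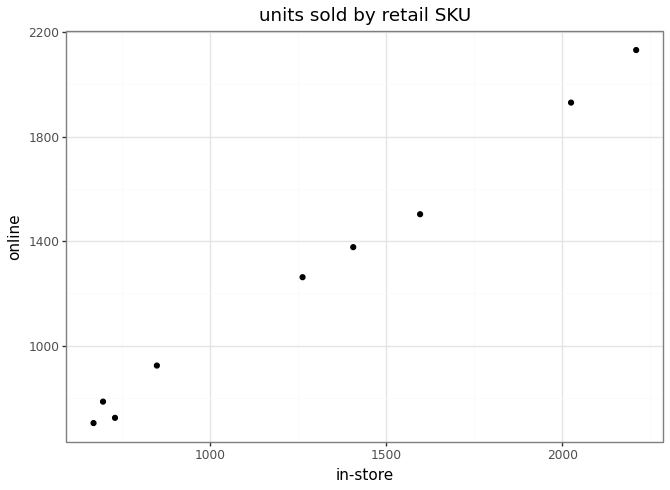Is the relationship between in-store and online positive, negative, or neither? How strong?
positive, strong

Points are positively correlated; strong (|r| ≈ 1.0).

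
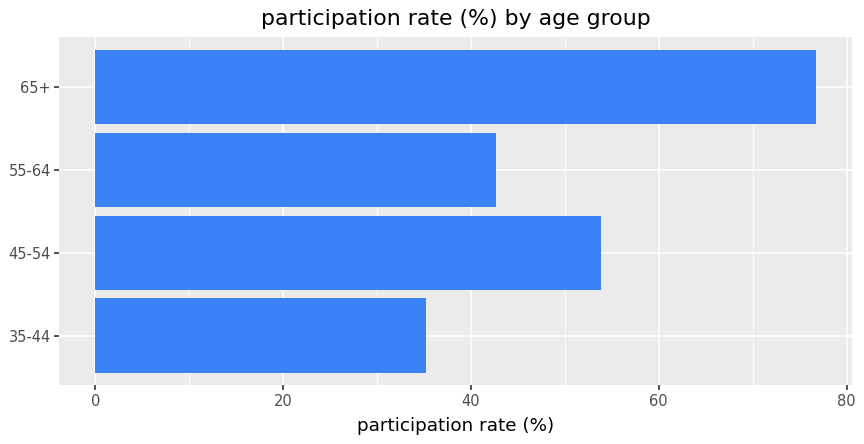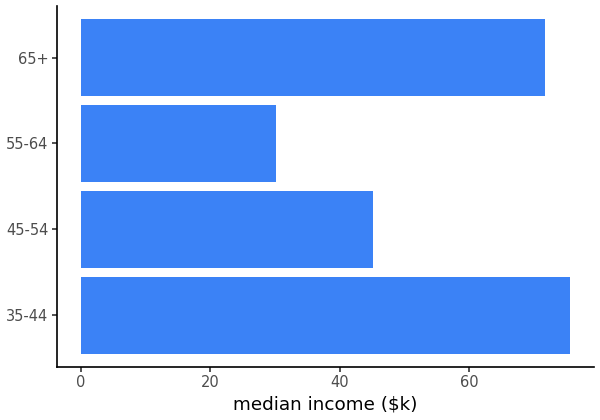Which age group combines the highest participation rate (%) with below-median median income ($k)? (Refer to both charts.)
Chart 2 median median income ($k) ≈ 60; below-median age groups: 45-54, 55-64. Among those, 45-54 has the highest participation rate (%) (≈ 50).

45-54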